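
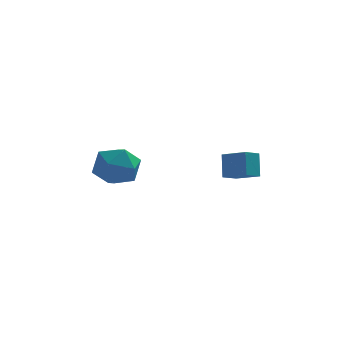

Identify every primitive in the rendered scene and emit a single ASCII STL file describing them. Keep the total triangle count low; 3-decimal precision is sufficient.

solid 
facet normal -0.640 -0.688 0.342
outer loop
vertex 2.542 0.224 0.199
vertex 1.482 0.985 -0.251
vertex 2.59 -0.399 -0.964
endloop
endfacet
facet normal 0.768 -0.551 0.327
outer loop
vertex 3.198 0.255 -1.289
vertex 2.542 0.224 0.199
vertex 2.59 -0.399 -0.964
endloop
endfacet
facet normal -0.640 -0.688 0.342
outer loop
vertex 2.59 -0.399 -0.964
vertex 1.482 0.985 -0.251
vertex 1.53 0.362 -1.414
endloop
endfacet
facet normal 0.036 -0.471 -0.881
outer loop
vertex 1.53 0.362 -1.414
vertex 3.198 0.255 -1.289
vertex 2.59 -0.399 -0.964
endloop
endfacet
facet normal -0.036 0.471 0.881
outer loop
vertex 2.542 0.224 0.199
vertex 2.09 1.639 -0.576
vertex 1.482 0.985 -0.251
endloop
endfacet
facet normal 0.768 -0.551 0.327
outer loop
vertex 3.15 0.878 -0.126
vertex 2.542 0.224 0.199
vertex 3.198 0.255 -1.289
endloop
endfacet
facet normal -0.036 0.471 0.881
outer loop
vertex 3.15 0.878 -0.126
vertex 2.09 1.639 -0.576
vertex 2.542 0.224 0.199
endloop
endfacet
facet normal -0.768 0.551 -0.327
outer loop
vertex 1.482 0.985 -0.251
vertex 2.09 1.639 -0.576
vertex 1.53 0.362 -1.414
endloop
endfacet
facet normal 0.036 -0.471 -0.881
outer loop
vertex 2.138 1.016 -1.739
vertex 3.198 0.255 -1.289
vertex 1.53 0.362 -1.414
endloop
endfacet
facet normal -0.768 0.551 -0.327
outer loop
vertex 1.53 0.362 -1.414
vertex 2.09 1.639 -0.576
vertex 2.138 1.016 -1.739
endloop
endfacet
facet normal 0.640 0.688 -0.342
outer loop
vertex 2.138 1.016 -1.739
vertex 3.15 0.878 -0.126
vertex 3.198 0.255 -1.289
endloop
endfacet
facet normal 0.640 0.688 -0.342
outer loop
vertex 2.09 1.639 -0.576
vertex 3.15 0.878 -0.126
vertex 2.138 1.016 -1.739
endloop
endfacet
facet normal -0.973 0.162 0.165
outer loop
vertex -4.087 1.707 -1.162
vertex -4.305 0.489 -1.254
vertex -4.035 0.989 -0.151
endloop
endfacet
facet normal -0.574 0.653 0.494
outer loop
vertex -4.087 1.707 -1.162
vertex -4.035 0.989 -0.151
vertex -3.183 1.872 -0.329
endloop
endfacet
facet normal -0.179 0.984 -0.001
outer loop
vertex -4.087 1.707 -1.162
vertex -3.183 1.872 -0.329
vertex -2.925 1.918 -1.542
endloop
endfacet
facet normal -0.334 0.696 -0.635
outer loop
vertex -4.087 1.707 -1.162
vertex -2.925 1.918 -1.542
vertex -3.619 1.063 -2.114
endloop
endfacet
facet normal -0.825 0.188 -0.533
outer loop
vertex -4.087 1.707 -1.162
vertex -3.619 1.063 -2.114
vertex -4.305 0.489 -1.254
endloop
endfacet
facet normal -0.131 0.316 0.940
outer loop
vertex -3.183 1.872 -0.329
vertex -4.035 0.989 -0.151
vertex -2.841 0.757 0.094
endloop
endfacet
facet normal -0.777 -0.480 0.408
outer loop
vertex -4.035 0.989 -0.151
vertex -4.305 0.489 -1.254
vertex -3.535 -0.098 -0.478
endloop
endfacet
facet normal -0.537 -0.438 -0.721
outer loop
vertex -4.305 0.489 -1.254
vertex -3.619 1.063 -2.114
vertex -3.277 -0.052 -1.691
endloop
endfacet
facet normal 0.257 0.385 -0.887
outer loop
vertex -3.619 1.063 -2.114
vertex -2.925 1.918 -1.542
vertex -2.425 0.831 -1.869
endloop
endfacet
facet normal 0.507 0.850 0.140
outer loop
vertex -2.925 1.918 -1.542
vertex -3.183 1.872 -0.329
vertex -2.155 1.331 -0.766
endloop
endfacet
facet normal 0.334 -0.696 0.635
outer loop
vertex -2.373 0.113 -0.858
vertex -2.841 0.757 0.094
vertex -3.535 -0.098 -0.478
endloop
endfacet
facet normal 0.179 -0.984 0.001
outer loop
vertex -2.373 0.113 -0.858
vertex -3.535 -0.098 -0.478
vertex -3.277 -0.052 -1.691
endloop
endfacet
facet normal 0.574 -0.653 -0.494
outer loop
vertex -2.373 0.113 -0.858
vertex -3.277 -0.052 -1.691
vertex -2.425 0.831 -1.869
endloop
endfacet
facet normal 0.973 -0.162 -0.165
outer loop
vertex -2.373 0.113 -0.858
vertex -2.425 0.831 -1.869
vertex -2.155 1.331 -0.766
endloop
endfacet
facet normal 0.825 -0.188 0.533
outer loop
vertex -2.373 0.113 -0.858
vertex -2.155 1.331 -0.766
vertex -2.841 0.757 0.094
endloop
endfacet
facet normal -0.257 -0.385 0.887
outer loop
vertex -3.535 -0.098 -0.478
vertex -2.841 0.757 0.094
vertex -4.035 0.989 -0.151
endloop
endfacet
facet normal -0.507 -0.850 -0.140
outer loop
vertex -3.277 -0.052 -1.691
vertex -3.535 -0.098 -0.478
vertex -4.305 0.489 -1.254
endloop
endfacet
facet normal 0.131 -0.316 -0.940
outer loop
vertex -2.425 0.831 -1.869
vertex -3.277 -0.052 -1.691
vertex -3.619 1.063 -2.114
endloop
endfacet
facet normal 0.777 0.480 -0.408
outer loop
vertex -2.155 1.331 -0.766
vertex -2.425 0.831 -1.869
vertex -2.925 1.918 -1.542
endloop
endfacet
facet normal 0.537 0.438 0.721
outer loop
vertex -2.841 0.757 0.094
vertex -2.155 1.331 -0.766
vertex -3.183 1.872 -0.329
endloop
endfacet

endsolid


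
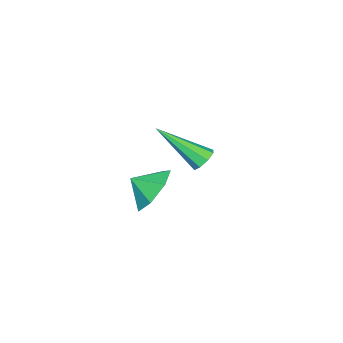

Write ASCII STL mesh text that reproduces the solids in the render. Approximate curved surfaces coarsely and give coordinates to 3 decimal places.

solid 
facet normal -0.219 0.752 -0.622
outer loop
vertex 2.386 1.37 1.226
vertex 1.875 1.231 1.238
vertex 2.182 1.556 1.523
endloop
endfacet
facet normal 0.864 0.294 0.409
outer loop
vertex 2.386 1.37 1.226
vertex 2.182 1.556 1.523
vertex 2.345 -0.371 2.562
endloop
endfacet
facet normal -0.220 0.752 -0.621
outer loop
vertex 2.182 1.556 1.523
vertex 1.875 1.231 1.238
vertex 1.797 1.551 1.653
endloop
endfacet
facet normal 0.276 0.474 0.836
outer loop
vertex 2.182 1.556 1.523
vertex 1.797 1.551 1.653
vertex 2.345 -0.371 2.562
endloop
endfacet
facet normal -0.222 0.752 -0.621
outer loop
vertex 1.797 1.551 1.653
vertex 1.875 1.231 1.238
vertex 1.459 1.358 1.54
endloop
endfacet
facet normal -0.443 0.277 0.853
outer loop
vertex 1.797 1.551 1.653
vertex 1.459 1.358 1.54
vertex 2.345 -0.371 2.562
endloop
endfacet
facet normal -0.221 0.752 -0.621
outer loop
vertex 1.459 1.358 1.54
vertex 1.875 1.231 1.238
vertex 1.364 1.091 1.25
endloop
endfacet
facet normal -0.874 -0.180 0.452
outer loop
vertex 1.459 1.358 1.54
vertex 1.364 1.091 1.25
vertex 2.345 -0.371 2.562
endloop
endfacet
facet normal -0.220 0.751 -0.622
outer loop
vertex 1.364 1.091 1.25
vertex 1.875 1.231 1.238
vertex 1.569 0.905 0.953
endloop
endfacet
facet normal -0.764 -0.631 -0.132
outer loop
vertex 1.364 1.091 1.25
vertex 1.569 0.905 0.953
vertex 2.345 -0.371 2.562
endloop
endfacet
facet normal -0.220 0.751 -0.622
outer loop
vertex 1.569 0.905 0.953
vertex 1.875 1.231 1.238
vertex 1.953 0.91 0.823
endloop
endfacet
facet normal -0.178 -0.811 -0.557
outer loop
vertex 1.569 0.905 0.953
vertex 1.953 0.91 0.823
vertex 2.345 -0.371 2.562
endloop
endfacet
facet normal -0.220 0.751 -0.622
outer loop
vertex 1.953 0.91 0.823
vertex 1.875 1.231 1.238
vertex 2.292 1.103 0.936
endloop
endfacet
facet normal 0.541 -0.614 -0.574
outer loop
vertex 1.953 0.91 0.823
vertex 2.292 1.103 0.936
vertex 2.345 -0.371 2.562
endloop
endfacet
facet normal -0.219 0.752 -0.621
outer loop
vertex 2.292 1.103 0.936
vertex 1.875 1.231 1.238
vertex 2.386 1.37 1.226
endloop
endfacet
facet normal 0.973 -0.155 -0.172
outer loop
vertex 2.292 1.103 0.936
vertex 2.386 1.37 1.226
vertex 2.345 -0.371 2.562
endloop
endfacet
facet normal -0.313 0.774 -0.550
outer loop
vertex 1.152 -1.823 -3.049
vertex 0.274 -1.713 -2.395
vertex 1.264 -1.244 -2.298
endloop
endfacet
facet normal 0.889 -0.416 0.188
outer loop
vertex 1.152 -1.823 -3.049
vertex 1.264 -1.244 -2.298
vertex 0.586 -2.487 -1.845
endloop
endfacet
facet normal -0.313 0.774 -0.551
outer loop
vertex 1.264 -1.244 -2.298
vertex 0.274 -1.713 -2.395
vertex 0.631 -1.018 -1.621
endloop
endfacet
facet normal 0.703 -0.128 0.700
outer loop
vertex 1.264 -1.244 -2.298
vertex 0.631 -1.018 -1.621
vertex 0.586 -2.487 -1.845
endloop
endfacet
facet normal -0.312 0.774 -0.551
outer loop
vertex 0.631 -1.018 -1.621
vertex 0.274 -1.713 -2.395
vertex -0.271 -1.315 -1.527
endloop
endfacet
facet normal 0.152 -0.154 0.976
outer loop
vertex 0.631 -1.018 -1.621
vertex -0.271 -1.315 -1.527
vertex 0.586 -2.487 -1.845
endloop
endfacet
facet normal -0.312 0.774 -0.551
outer loop
vertex -0.271 -1.315 -1.527
vertex 0.274 -1.713 -2.395
vertex -0.763 -1.912 -2.087
endloop
endfacet
facet normal -0.347 -0.473 0.810
outer loop
vertex -0.271 -1.315 -1.527
vertex -0.763 -1.912 -2.087
vertex 0.586 -2.487 -1.845
endloop
endfacet
facet normal -0.312 0.774 -0.551
outer loop
vertex -0.763 -1.912 -2.087
vertex 0.274 -1.713 -2.395
vertex -0.474 -2.359 -2.879
endloop
endfacet
facet normal -0.420 -0.847 0.325
outer loop
vertex -0.763 -1.912 -2.087
vertex -0.474 -2.359 -2.879
vertex 0.586 -2.487 -1.845
endloop
endfacet
facet normal -0.313 0.774 -0.550
outer loop
vertex -0.474 -2.359 -2.879
vertex 0.274 -1.713 -2.395
vertex 0.378 -2.319 -3.307
endloop
endfacet
facet normal -0.010 -0.994 -0.113
outer loop
vertex -0.474 -2.359 -2.879
vertex 0.378 -2.319 -3.307
vertex 0.586 -2.487 -1.845
endloop
endfacet
facet normal -0.313 0.774 -0.550
outer loop
vertex 0.378 -2.319 -3.307
vertex 0.274 -1.713 -2.395
vertex 1.152 -1.823 -3.049
endloop
endfacet
facet normal 0.572 -0.802 -0.173
outer loop
vertex 0.378 -2.319 -3.307
vertex 1.152 -1.823 -3.049
vertex 0.586 -2.487 -1.845
endloop
endfacet

endsolid


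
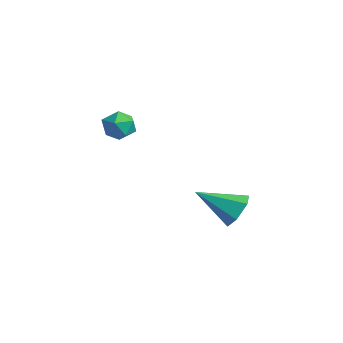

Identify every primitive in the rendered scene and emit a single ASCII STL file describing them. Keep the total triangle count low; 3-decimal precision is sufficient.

solid 
facet normal 0.472 0.724 -0.502
outer loop
vertex 4.247 3.542 -1.411
vertex 3.765 3.496 -1.93
vertex 3.661 3.941 -1.386
endloop
endfacet
facet normal 0.117 0.111 0.987
outer loop
vertex 4.247 3.542 -1.411
vertex 3.661 3.941 -1.386
vertex 3.015 2.344 -1.13
endloop
endfacet
facet normal 0.471 0.725 -0.503
outer loop
vertex 3.661 3.941 -1.386
vertex 3.765 3.496 -1.93
vertex 3.178 3.895 -1.905
endloop
endfacet
facet normal -0.694 0.379 0.612
outer loop
vertex 3.661 3.941 -1.386
vertex 3.178 3.895 -1.905
vertex 3.015 2.344 -1.13
endloop
endfacet
facet normal 0.471 0.724 -0.503
outer loop
vertex 3.178 3.895 -1.905
vertex 3.765 3.496 -1.93
vertex 3.282 3.45 -2.448
endloop
endfacet
facet normal -0.981 0.007 -0.193
outer loop
vertex 3.178 3.895 -1.905
vertex 3.282 3.45 -2.448
vertex 3.015 2.344 -1.13
endloop
endfacet
facet normal 0.471 0.724 -0.503
outer loop
vertex 3.282 3.45 -2.448
vertex 3.765 3.496 -1.93
vertex 3.869 3.051 -2.473
endloop
endfacet
facet normal -0.457 -0.634 -0.624
outer loop
vertex 3.282 3.45 -2.448
vertex 3.869 3.051 -2.473
vertex 3.015 2.344 -1.13
endloop
endfacet
facet normal 0.471 0.724 -0.503
outer loop
vertex 3.869 3.051 -2.473
vertex 3.765 3.496 -1.93
vertex 4.352 3.097 -1.955
endloop
endfacet
facet normal 0.354 -0.901 -0.250
outer loop
vertex 3.869 3.051 -2.473
vertex 4.352 3.097 -1.955
vertex 3.015 2.344 -1.13
endloop
endfacet
facet normal 0.471 0.725 -0.502
outer loop
vertex 4.352 3.097 -1.955
vertex 3.765 3.496 -1.93
vertex 4.247 3.542 -1.411
endloop
endfacet
facet normal 0.641 -0.529 0.556
outer loop
vertex 4.352 3.097 -1.955
vertex 4.247 3.542 -1.411
vertex 3.015 2.344 -1.13
endloop
endfacet
facet normal -0.770 0.630 0.103
outer loop
vertex -0.888 1.74 0.371
vertex -1.065 1.432 0.93
vertex -0.644 1.943 0.953
endloop
endfacet
facet normal -0.226 0.945 -0.235
outer loop
vertex -0.888 1.74 0.371
vertex -0.644 1.943 0.953
vertex -0.248 1.906 0.423
endloop
endfacet
facet normal -0.080 0.565 -0.821
outer loop
vertex -0.888 1.74 0.371
vertex -0.248 1.906 0.423
vertex -0.425 1.372 0.073
endloop
endfacet
facet normal -0.533 0.014 -0.846
outer loop
vertex -0.888 1.74 0.371
vertex -0.425 1.372 0.073
vertex -0.929 1.079 0.386
endloop
endfacet
facet normal -0.960 0.053 -0.275
outer loop
vertex -0.888 1.74 0.371
vertex -0.929 1.079 0.386
vertex -1.065 1.432 0.93
endloop
endfacet
facet normal 0.344 0.919 0.193
outer loop
vertex -0.248 1.906 0.423
vertex -0.644 1.943 0.953
vertex -0.031 1.701 1.014
endloop
endfacet
facet normal -0.535 0.408 0.740
outer loop
vertex -0.644 1.943 0.953
vertex -1.065 1.432 0.93
vertex -0.535 1.408 1.327
endloop
endfacet
facet normal -0.843 -0.522 0.128
outer loop
vertex -1.065 1.432 0.93
vertex -0.929 1.079 0.386
vertex -0.712 0.874 0.977
endloop
endfacet
facet normal -0.153 -0.587 -0.795
outer loop
vertex -0.929 1.079 0.386
vertex -0.425 1.372 0.073
vertex -0.316 0.837 0.447
endloop
endfacet
facet normal 0.580 0.303 -0.756
outer loop
vertex -0.425 1.372 0.073
vertex -0.248 1.906 0.423
vertex 0.105 1.348 0.47
endloop
endfacet
facet normal 0.533 -0.014 0.846
outer loop
vertex -0.072 1.04 1.029
vertex -0.031 1.701 1.014
vertex -0.535 1.408 1.327
endloop
endfacet
facet normal 0.080 -0.565 0.821
outer loop
vertex -0.072 1.04 1.029
vertex -0.535 1.408 1.327
vertex -0.712 0.874 0.977
endloop
endfacet
facet normal 0.226 -0.945 0.235
outer loop
vertex -0.072 1.04 1.029
vertex -0.712 0.874 0.977
vertex -0.316 0.837 0.447
endloop
endfacet
facet normal 0.770 -0.630 -0.103
outer loop
vertex -0.072 1.04 1.029
vertex -0.316 0.837 0.447
vertex 0.105 1.348 0.47
endloop
endfacet
facet normal 0.960 -0.053 0.275
outer loop
vertex -0.072 1.04 1.029
vertex 0.105 1.348 0.47
vertex -0.031 1.701 1.014
endloop
endfacet
facet normal 0.153 0.587 0.795
outer loop
vertex -0.535 1.408 1.327
vertex -0.031 1.701 1.014
vertex -0.644 1.943 0.953
endloop
endfacet
facet normal -0.580 -0.303 0.756
outer loop
vertex -0.712 0.874 0.977
vertex -0.535 1.408 1.327
vertex -1.065 1.432 0.93
endloop
endfacet
facet normal -0.344 -0.919 -0.193
outer loop
vertex -0.316 0.837 0.447
vertex -0.712 0.874 0.977
vertex -0.929 1.079 0.386
endloop
endfacet
facet normal 0.535 -0.408 -0.740
outer loop
vertex 0.105 1.348 0.47
vertex -0.316 0.837 0.447
vertex -0.425 1.372 0.073
endloop
endfacet
facet normal 0.843 0.522 -0.128
outer loop
vertex -0.031 1.701 1.014
vertex 0.105 1.348 0.47
vertex -0.248 1.906 0.423
endloop
endfacet

endsolid


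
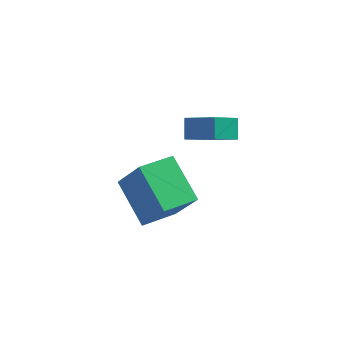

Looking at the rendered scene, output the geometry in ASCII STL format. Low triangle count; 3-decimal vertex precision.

solid 
facet normal -0.778 0.379 -0.501
outer loop
vertex -2.577 -2.782 2.557
vertex -2.63 -2.147 3.12
vertex -1.82 -2.12 1.883
endloop
endfacet
facet normal 0.063 -0.746 -0.663
outer loop
vertex -0.77 -2.633 2.56
vertex -2.577 -2.782 2.557
vertex -1.82 -2.12 1.883
endloop
endfacet
facet normal -0.778 0.380 -0.501
outer loop
vertex -1.82 -2.12 1.883
vertex -2.63 -2.147 3.12
vertex -1.873 -1.486 2.446
endloop
endfacet
facet normal 0.626 0.546 -0.557
outer loop
vertex -1.873 -1.486 2.446
vertex -0.77 -2.633 2.56
vertex -1.82 -2.12 1.883
endloop
endfacet
facet normal -0.626 -0.546 0.557
outer loop
vertex -2.577 -2.782 2.557
vertex -1.58 -2.66 3.797
vertex -2.63 -2.147 3.12
endloop
endfacet
facet normal 0.063 -0.747 -0.662
outer loop
vertex -1.527 -3.294 3.234
vertex -2.577 -2.782 2.557
vertex -0.77 -2.633 2.56
endloop
endfacet
facet normal -0.626 -0.547 0.557
outer loop
vertex -1.527 -3.294 3.234
vertex -1.58 -2.66 3.797
vertex -2.577 -2.782 2.557
endloop
endfacet
facet normal -0.062 0.747 0.662
outer loop
vertex -2.63 -2.147 3.12
vertex -1.58 -2.66 3.797
vertex -1.873 -1.486 2.446
endloop
endfacet
facet normal 0.626 0.546 -0.557
outer loop
vertex -0.823 -1.998 3.123
vertex -0.77 -2.633 2.56
vertex -1.873 -1.486 2.446
endloop
endfacet
facet normal -0.063 0.747 0.662
outer loop
vertex -1.873 -1.486 2.446
vertex -1.58 -2.66 3.797
vertex -0.823 -1.998 3.123
endloop
endfacet
facet normal 0.778 -0.379 0.501
outer loop
vertex -0.823 -1.998 3.123
vertex -1.527 -3.294 3.234
vertex -0.77 -2.633 2.56
endloop
endfacet
facet normal 0.778 -0.380 0.501
outer loop
vertex -1.58 -2.66 3.797
vertex -1.527 -3.294 3.234
vertex -0.823 -1.998 3.123
endloop
endfacet
facet normal -0.502 0.712 0.490
outer loop
vertex -4.137 -2.803 0.795
vertex -3.054 -1.838 0.503
vertex -4.956 -2.34 -0.716
endloop
endfacet
facet normal -0.732 -0.652 0.197
outer loop
vertex -3.966 -3.742 -1.683
vertex -4.137 -2.803 0.795
vertex -4.956 -2.34 -0.716
endloop
endfacet
facet normal -0.502 0.712 0.490
outer loop
vertex -4.956 -2.34 -0.716
vertex -3.054 -1.838 0.503
vertex -3.873 -1.375 -1.008
endloop
endfacet
facet normal -0.461 0.260 -0.849
outer loop
vertex -3.873 -1.375 -1.008
vertex -3.966 -3.742 -1.683
vertex -4.956 -2.34 -0.716
endloop
endfacet
facet normal 0.461 -0.260 0.849
outer loop
vertex -4.137 -2.803 0.795
vertex -2.064 -3.24 -0.464
vertex -3.054 -1.838 0.503
endloop
endfacet
facet normal -0.732 -0.652 0.197
outer loop
vertex -3.147 -4.205 -0.172
vertex -4.137 -2.803 0.795
vertex -3.966 -3.742 -1.683
endloop
endfacet
facet normal 0.461 -0.260 0.849
outer loop
vertex -3.147 -4.205 -0.172
vertex -2.064 -3.24 -0.464
vertex -4.137 -2.803 0.795
endloop
endfacet
facet normal 0.732 0.652 -0.197
outer loop
vertex -3.054 -1.838 0.503
vertex -2.064 -3.24 -0.464
vertex -3.873 -1.375 -1.008
endloop
endfacet
facet normal -0.461 0.260 -0.849
outer loop
vertex -2.883 -2.777 -1.975
vertex -3.966 -3.742 -1.683
vertex -3.873 -1.375 -1.008
endloop
endfacet
facet normal 0.732 0.652 -0.197
outer loop
vertex -3.873 -1.375 -1.008
vertex -2.064 -3.24 -0.464
vertex -2.883 -2.777 -1.975
endloop
endfacet
facet normal 0.502 -0.712 -0.490
outer loop
vertex -2.883 -2.777 -1.975
vertex -3.147 -4.205 -0.172
vertex -3.966 -3.742 -1.683
endloop
endfacet
facet normal 0.502 -0.712 -0.490
outer loop
vertex -2.064 -3.24 -0.464
vertex -3.147 -4.205 -0.172
vertex -2.883 -2.777 -1.975
endloop
endfacet

endsolid


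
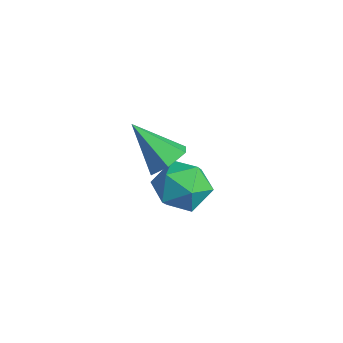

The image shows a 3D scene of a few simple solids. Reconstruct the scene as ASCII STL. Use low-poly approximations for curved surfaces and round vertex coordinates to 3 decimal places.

solid 
facet normal 0.631 0.357 -0.689
outer loop
vertex 4.593 1.182 0.651
vertex 4.152 0.786 0.042
vertex 3.948 1.58 0.267
endloop
endfacet
facet normal -0.073 0.629 0.774
outer loop
vertex 4.593 1.182 0.651
vertex 3.948 1.58 0.267
vertex 2.928 0.094 1.378
endloop
endfacet
facet normal 0.630 0.357 -0.689
outer loop
vertex 3.948 1.58 0.267
vertex 4.152 0.786 0.042
vertex 3.506 1.185 -0.342
endloop
endfacet
facet normal -0.762 0.631 0.144
outer loop
vertex 3.948 1.58 0.267
vertex 3.506 1.185 -0.342
vertex 2.928 0.094 1.378
endloop
endfacet
facet normal 0.631 0.358 -0.689
outer loop
vertex 3.506 1.185 -0.342
vertex 4.152 0.786 0.042
vertex 3.71 0.391 -0.568
endloop
endfacet
facet normal -0.914 -0.125 -0.386
outer loop
vertex 3.506 1.185 -0.342
vertex 3.71 0.391 -0.568
vertex 2.928 0.094 1.378
endloop
endfacet
facet normal 0.631 0.357 -0.689
outer loop
vertex 3.71 0.391 -0.568
vertex 4.152 0.786 0.042
vertex 4.355 -0.008 -0.184
endloop
endfacet
facet normal -0.376 -0.882 -0.285
outer loop
vertex 3.71 0.391 -0.568
vertex 4.355 -0.008 -0.184
vertex 2.928 0.094 1.378
endloop
endfacet
facet normal 0.630 0.357 -0.690
outer loop
vertex 4.355 -0.008 -0.184
vertex 4.152 0.786 0.042
vertex 4.797 0.388 0.425
endloop
endfacet
facet normal 0.315 -0.884 0.346
outer loop
vertex 4.355 -0.008 -0.184
vertex 4.797 0.388 0.425
vertex 2.928 0.094 1.378
endloop
endfacet
facet normal 0.630 0.358 -0.689
outer loop
vertex 4.797 0.388 0.425
vertex 4.152 0.786 0.042
vertex 4.593 1.182 0.651
endloop
endfacet
facet normal 0.467 -0.129 0.875
outer loop
vertex 4.797 0.388 0.425
vertex 4.593 1.182 0.651
vertex 2.928 0.094 1.378
endloop
endfacet
facet normal -0.980 -0.184 0.072
outer loop
vertex 1.567 2.485 -3.856
vertex 1.799 1.449 -3.347
vertex 1.666 2.414 -2.685
endloop
endfacet
facet normal -0.850 0.517 0.103
outer loop
vertex 1.567 2.485 -3.856
vertex 1.666 2.414 -2.685
vertex 2.147 3.321 -3.263
endloop
endfacet
facet normal -0.509 0.704 -0.495
outer loop
vertex 1.567 2.485 -3.856
vertex 2.147 3.321 -3.263
vertex 2.577 2.916 -4.282
endloop
endfacet
facet normal -0.429 0.119 -0.896
outer loop
vertex 1.567 2.485 -3.856
vertex 2.577 2.916 -4.282
vertex 2.362 1.759 -4.333
endloop
endfacet
facet normal -0.720 -0.429 -0.546
outer loop
vertex 1.567 2.485 -3.856
vertex 2.362 1.759 -4.333
vertex 1.799 1.449 -3.347
endloop
endfacet
facet normal -0.411 0.635 0.654
outer loop
vertex 2.147 3.321 -3.263
vertex 1.666 2.414 -2.685
vertex 2.738 2.801 -2.387
endloop
endfacet
facet normal -0.622 -0.499 0.603
outer loop
vertex 1.666 2.414 -2.685
vertex 1.799 1.449 -3.347
vertex 2.523 1.644 -2.438
endloop
endfacet
facet normal -0.201 -0.896 -0.396
outer loop
vertex 1.799 1.449 -3.347
vertex 2.362 1.759 -4.333
vertex 2.953 1.239 -3.457
endloop
endfacet
facet normal 0.270 -0.008 -0.963
outer loop
vertex 2.362 1.759 -4.333
vertex 2.577 2.916 -4.282
vertex 3.434 2.146 -4.035
endloop
endfacet
facet normal 0.141 0.939 -0.314
outer loop
vertex 2.577 2.916 -4.282
vertex 2.147 3.321 -3.263
vertex 3.301 3.111 -3.373
endloop
endfacet
facet normal 0.429 -0.119 0.896
outer loop
vertex 3.533 2.075 -2.864
vertex 2.738 2.801 -2.387
vertex 2.523 1.644 -2.438
endloop
endfacet
facet normal 0.509 -0.704 0.495
outer loop
vertex 3.533 2.075 -2.864
vertex 2.523 1.644 -2.438
vertex 2.953 1.239 -3.457
endloop
endfacet
facet normal 0.850 -0.517 -0.103
outer loop
vertex 3.533 2.075 -2.864
vertex 2.953 1.239 -3.457
vertex 3.434 2.146 -4.035
endloop
endfacet
facet normal 0.980 0.184 -0.072
outer loop
vertex 3.533 2.075 -2.864
vertex 3.434 2.146 -4.035
vertex 3.301 3.111 -3.373
endloop
endfacet
facet normal 0.720 0.429 0.546
outer loop
vertex 3.533 2.075 -2.864
vertex 3.301 3.111 -3.373
vertex 2.738 2.801 -2.387
endloop
endfacet
facet normal -0.270 0.008 0.963
outer loop
vertex 2.523 1.644 -2.438
vertex 2.738 2.801 -2.387
vertex 1.666 2.414 -2.685
endloop
endfacet
facet normal -0.141 -0.939 0.314
outer loop
vertex 2.953 1.239 -3.457
vertex 2.523 1.644 -2.438
vertex 1.799 1.449 -3.347
endloop
endfacet
facet normal 0.411 -0.635 -0.654
outer loop
vertex 3.434 2.146 -4.035
vertex 2.953 1.239 -3.457
vertex 2.362 1.759 -4.333
endloop
endfacet
facet normal 0.622 0.499 -0.603
outer loop
vertex 3.301 3.111 -3.373
vertex 3.434 2.146 -4.035
vertex 2.577 2.916 -4.282
endloop
endfacet
facet normal 0.201 0.896 0.396
outer loop
vertex 2.738 2.801 -2.387
vertex 3.301 3.111 -3.373
vertex 2.147 3.321 -3.263
endloop
endfacet

endsolid


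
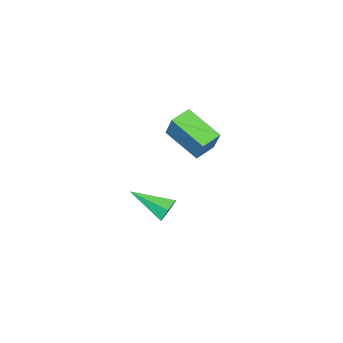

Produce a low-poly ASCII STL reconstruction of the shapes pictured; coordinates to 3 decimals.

solid 
facet normal -0.260 -0.427 -0.866
outer loop
vertex -0.575 1.361 1.985
vertex -1.598 1.515 2.216
vertex -0.509 3.128 1.094
endloop
endfacet
facet normal 0.965 -0.146 -0.218
outer loop
vertex -0.122 3.765 2.384
vertex -0.575 1.361 1.985
vertex -0.509 3.128 1.094
endloop
endfacet
facet normal -0.259 -0.428 -0.866
outer loop
vertex -0.509 3.128 1.094
vertex -1.598 1.515 2.216
vertex -1.532 3.282 1.324
endloop
endfacet
facet normal 0.033 0.892 -0.450
outer loop
vertex -1.532 3.282 1.324
vertex -0.122 3.765 2.384
vertex -0.509 3.128 1.094
endloop
endfacet
facet normal -0.033 -0.892 0.450
outer loop
vertex -0.575 1.361 1.985
vertex -1.211 2.152 3.506
vertex -1.598 1.515 2.216
endloop
endfacet
facet normal 0.965 -0.146 -0.217
outer loop
vertex -0.188 1.998 3.276
vertex -0.575 1.361 1.985
vertex -0.122 3.765 2.384
endloop
endfacet
facet normal -0.033 -0.892 0.450
outer loop
vertex -0.188 1.998 3.276
vertex -1.211 2.152 3.506
vertex -0.575 1.361 1.985
endloop
endfacet
facet normal -0.965 0.146 0.218
outer loop
vertex -1.598 1.515 2.216
vertex -1.211 2.152 3.506
vertex -1.532 3.282 1.324
endloop
endfacet
facet normal 0.033 0.892 -0.450
outer loop
vertex -1.145 3.919 2.615
vertex -0.122 3.765 2.384
vertex -1.532 3.282 1.324
endloop
endfacet
facet normal -0.965 0.146 0.217
outer loop
vertex -1.532 3.282 1.324
vertex -1.211 2.152 3.506
vertex -1.145 3.919 2.615
endloop
endfacet
facet normal 0.260 0.427 0.866
outer loop
vertex -1.145 3.919 2.615
vertex -0.188 1.998 3.276
vertex -0.122 3.765 2.384
endloop
endfacet
facet normal 0.259 0.427 0.866
outer loop
vertex -1.211 2.152 3.506
vertex -0.188 1.998 3.276
vertex -1.145 3.919 2.615
endloop
endfacet
facet normal -0.256 0.885 -0.389
outer loop
vertex -0.13 1.834 -2.782
vertex -0.589 1.494 -3.253
vertex -0.835 1.714 -2.591
endloop
endfacet
facet normal 0.235 0.149 0.961
outer loop
vertex -0.13 1.834 -2.782
vertex -0.835 1.714 -2.591
vertex -0.071 -0.294 -2.467
endloop
endfacet
facet normal -0.256 0.885 -0.389
outer loop
vertex -0.835 1.714 -2.591
vertex -0.589 1.494 -3.253
vertex -1.294 1.374 -3.062
endloop
endfacet
facet normal -0.629 -0.193 0.753
outer loop
vertex -0.835 1.714 -2.591
vertex -1.294 1.374 -3.062
vertex -0.071 -0.294 -2.467
endloop
endfacet
facet normal -0.256 0.885 -0.390
outer loop
vertex -1.294 1.374 -3.062
vertex -0.589 1.494 -3.253
vertex -1.047 1.154 -3.724
endloop
endfacet
facet normal -0.787 -0.610 -0.091
outer loop
vertex -1.294 1.374 -3.062
vertex -1.047 1.154 -3.724
vertex -0.071 -0.294 -2.467
endloop
endfacet
facet normal -0.256 0.885 -0.389
outer loop
vertex -1.047 1.154 -3.724
vertex -0.589 1.494 -3.253
vertex -0.343 1.274 -3.915
endloop
endfacet
facet normal -0.080 -0.684 -0.725
outer loop
vertex -1.047 1.154 -3.724
vertex -0.343 1.274 -3.915
vertex -0.071 -0.294 -2.467
endloop
endfacet
facet normal -0.256 0.885 -0.389
outer loop
vertex -0.343 1.274 -3.915
vertex -0.589 1.494 -3.253
vertex 0.116 1.614 -3.444
endloop
endfacet
facet normal 0.784 -0.342 -0.518
outer loop
vertex -0.343 1.274 -3.915
vertex 0.116 1.614 -3.444
vertex -0.071 -0.294 -2.467
endloop
endfacet
facet normal -0.256 0.885 -0.389
outer loop
vertex 0.116 1.614 -3.444
vertex -0.589 1.494 -3.253
vertex -0.13 1.834 -2.782
endloop
endfacet
facet normal 0.943 0.074 0.326
outer loop
vertex 0.116 1.614 -3.444
vertex -0.13 1.834 -2.782
vertex -0.071 -0.294 -2.467
endloop
endfacet

endsolid


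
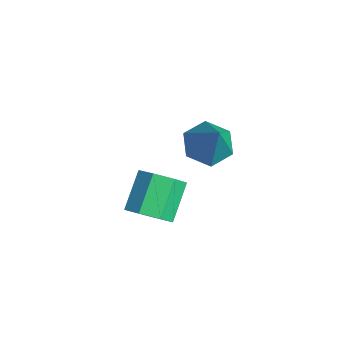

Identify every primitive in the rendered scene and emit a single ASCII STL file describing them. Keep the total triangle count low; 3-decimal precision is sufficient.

solid 
facet normal 0.525 -0.552 -0.648
outer loop
vertex 3.34 -4.255 -2.279
vertex 3.077 -3.874 -2.817
vertex 3.666 -3.758 -2.438
endloop
endfacet
facet normal 0.666 -0.207 0.717
outer loop
vertex 3.34 -4.255 -2.279
vertex 3.666 -3.758 -2.438
vertex 2.646 -3.528 -1.424
endloop
endfacet
facet normal 0.666 -0.207 0.717
outer loop
vertex 2.646 -3.528 -1.424
vertex 3.666 -3.758 -2.438
vertex 2.972 -3.03 -1.583
endloop
endfacet
facet normal -0.526 0.551 0.647
outer loop
vertex 2.646 -3.528 -1.424
vertex 2.972 -3.03 -1.583
vertex 2.383 -3.146 -1.963
endloop
endfacet
facet normal 0.525 -0.552 -0.648
outer loop
vertex 3.666 -3.758 -2.438
vertex 3.077 -3.874 -2.817
vertex 3.549 -3.347 -2.883
endloop
endfacet
facet normal 0.829 0.502 0.246
outer loop
vertex 3.666 -3.758 -2.438
vertex 3.549 -3.347 -2.883
vertex 2.972 -3.03 -1.583
endloop
endfacet
facet normal 0.829 0.503 0.245
outer loop
vertex 2.972 -3.03 -1.583
vertex 3.549 -3.347 -2.883
vertex 2.855 -2.62 -2.028
endloop
endfacet
facet normal -0.526 0.552 0.647
outer loop
vertex 2.972 -3.03 -1.583
vertex 2.855 -2.62 -2.028
vertex 2.383 -3.146 -1.963
endloop
endfacet
facet normal 0.525 -0.551 -0.648
outer loop
vertex 3.549 -3.347 -2.883
vertex 3.077 -3.874 -2.817
vertex 3.076 -3.333 -3.278
endloop
endfacet
facet normal 0.368 0.834 -0.411
outer loop
vertex 3.549 -3.347 -2.883
vertex 3.076 -3.333 -3.278
vertex 2.855 -2.62 -2.028
endloop
endfacet
facet normal 0.368 0.834 -0.411
outer loop
vertex 2.855 -2.62 -2.028
vertex 3.076 -3.333 -3.278
vertex 2.382 -2.606 -2.423
endloop
endfacet
facet normal -0.525 0.551 0.648
outer loop
vertex 2.855 -2.62 -2.028
vertex 2.382 -2.606 -2.423
vertex 2.383 -3.146 -1.963
endloop
endfacet
facet normal 0.528 -0.550 -0.647
outer loop
vertex 3.076 -3.333 -3.278
vertex 3.077 -3.874 -2.817
vertex 2.605 -3.727 -3.327
endloop
endfacet
facet normal -0.371 0.537 -0.758
outer loop
vertex 3.076 -3.333 -3.278
vertex 2.605 -3.727 -3.327
vertex 2.382 -2.606 -2.423
endloop
endfacet
facet normal -0.369 0.538 -0.758
outer loop
vertex 2.382 -2.606 -2.423
vertex 2.605 -3.727 -3.327
vertex 1.91 -2.999 -2.472
endloop
endfacet
facet normal -0.526 0.551 0.648
outer loop
vertex 2.382 -2.606 -2.423
vertex 1.91 -2.999 -2.472
vertex 2.383 -3.146 -1.963
endloop
endfacet
facet normal 0.527 -0.551 -0.647
outer loop
vertex 2.605 -3.727 -3.327
vertex 3.077 -3.874 -2.817
vertex 2.489 -4.231 -2.992
endloop
endfacet
facet normal -0.829 -0.164 -0.534
outer loop
vertex 2.605 -3.727 -3.327
vertex 2.489 -4.231 -2.992
vertex 1.91 -2.999 -2.472
endloop
endfacet
facet normal -0.829 -0.164 -0.534
outer loop
vertex 1.91 -2.999 -2.472
vertex 2.489 -4.231 -2.992
vertex 1.794 -3.503 -2.137
endloop
endfacet
facet normal -0.526 0.552 0.648
outer loop
vertex 1.91 -2.999 -2.472
vertex 1.794 -3.503 -2.137
vertex 2.383 -3.146 -1.963
endloop
endfacet
facet normal 0.527 -0.551 -0.647
outer loop
vertex 2.489 -4.231 -2.992
vertex 3.077 -3.874 -2.817
vertex 2.816 -4.466 -2.526
endloop
endfacet
facet normal -0.664 -0.742 0.092
outer loop
vertex 2.489 -4.231 -2.992
vertex 2.816 -4.466 -2.526
vertex 1.794 -3.503 -2.137
endloop
endfacet
facet normal -0.664 -0.742 0.092
outer loop
vertex 1.794 -3.503 -2.137
vertex 2.816 -4.466 -2.526
vertex 2.121 -3.738 -1.671
endloop
endfacet
facet normal -0.526 0.552 0.647
outer loop
vertex 1.794 -3.503 -2.137
vertex 2.121 -3.738 -1.671
vertex 2.383 -3.146 -1.963
endloop
endfacet
facet normal 0.527 -0.551 -0.647
outer loop
vertex 2.816 -4.466 -2.526
vertex 3.077 -3.874 -2.817
vertex 3.34 -4.255 -2.279
endloop
endfacet
facet normal 0.001 -0.761 0.649
outer loop
vertex 2.816 -4.466 -2.526
vertex 3.34 -4.255 -2.279
vertex 2.121 -3.738 -1.671
endloop
endfacet
facet normal -0.000 -0.762 0.648
outer loop
vertex 2.121 -3.738 -1.671
vertex 3.34 -4.255 -2.279
vertex 2.646 -3.528 -1.424
endloop
endfacet
facet normal -0.525 0.552 0.648
outer loop
vertex 2.121 -3.738 -1.671
vertex 2.646 -3.528 -1.424
vertex 2.383 -3.146 -1.963
endloop
endfacet
facet normal -0.546 0.035 -0.837
outer loop
vertex 3.8 -1.7 -0.239
vertex 3.354 -2.226 0.03
vertex 3.204 -1.513 0.158
endloop
endfacet
facet normal 0.435 0.866 0.245
outer loop
vertex 3.8 -1.7 -0.239
vertex 3.204 -1.513 0.158
vertex 4.126 -2.274 1.21
endloop
endfacet
facet normal -0.547 0.035 -0.836
outer loop
vertex 3.204 -1.513 0.158
vertex 3.354 -2.226 0.03
vertex 2.759 -2.038 0.427
endloop
endfacet
facet normal -0.304 0.626 0.719
outer loop
vertex 3.204 -1.513 0.158
vertex 2.759 -2.038 0.427
vertex 4.126 -2.274 1.21
endloop
endfacet
facet normal -0.547 0.034 -0.836
outer loop
vertex 2.759 -2.038 0.427
vertex 3.354 -2.226 0.03
vertex 2.909 -2.752 0.3
endloop
endfacet
facet normal -0.513 -0.254 0.820
outer loop
vertex 2.759 -2.038 0.427
vertex 2.909 -2.752 0.3
vertex 4.126 -2.274 1.21
endloop
endfacet
facet normal -0.547 0.033 -0.837
outer loop
vertex 2.909 -2.752 0.3
vertex 3.354 -2.226 0.03
vertex 3.505 -2.939 -0.097
endloop
endfacet
facet normal 0.017 -0.894 0.447
outer loop
vertex 2.909 -2.752 0.3
vertex 3.505 -2.939 -0.097
vertex 4.126 -2.274 1.21
endloop
endfacet
facet normal -0.547 0.033 -0.837
outer loop
vertex 3.505 -2.939 -0.097
vertex 3.354 -2.226 0.03
vertex 3.95 -2.413 -0.367
endloop
endfacet
facet normal 0.756 -0.654 -0.027
outer loop
vertex 3.505 -2.939 -0.097
vertex 3.95 -2.413 -0.367
vertex 4.126 -2.274 1.21
endloop
endfacet
facet normal -0.546 0.035 -0.837
outer loop
vertex 3.95 -2.413 -0.367
vertex 3.354 -2.226 0.03
vertex 3.8 -1.7 -0.239
endloop
endfacet
facet normal 0.966 0.226 -0.128
outer loop
vertex 3.95 -2.413 -0.367
vertex 3.8 -1.7 -0.239
vertex 4.126 -2.274 1.21
endloop
endfacet

endsolid


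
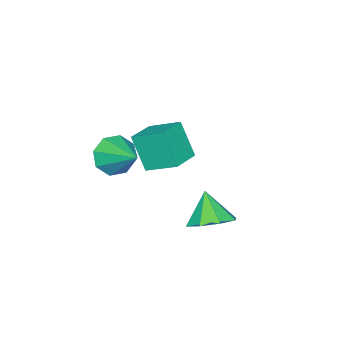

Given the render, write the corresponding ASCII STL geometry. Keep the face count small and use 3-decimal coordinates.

solid 
facet normal -0.311 -0.826 -0.470
outer loop
vertex 3.607 -0.721 3.762
vertex 2.907 -0.202 3.313
vertex 3.836 -0.435 3.107
endloop
endfacet
facet normal 0.944 -0.003 0.329
outer loop
vertex 3.607 -0.721 3.762
vertex 3.836 -0.435 3.107
vertex 3.473 1.302 4.167
endloop
endfacet
facet normal -0.311 -0.826 -0.470
outer loop
vertex 3.836 -0.435 3.107
vertex 2.907 -0.202 3.313
vertex 3.522 -0.013 2.573
endloop
endfacet
facet normal 0.902 0.346 -0.257
outer loop
vertex 3.836 -0.435 3.107
vertex 3.522 -0.013 2.573
vertex 3.473 1.302 4.167
endloop
endfacet
facet normal -0.311 -0.826 -0.470
outer loop
vertex 3.522 -0.013 2.573
vertex 2.907 -0.202 3.313
vertex 2.847 0.299 2.472
endloop
endfacet
facet normal 0.413 0.709 -0.572
outer loop
vertex 3.522 -0.013 2.573
vertex 2.847 0.299 2.472
vertex 3.473 1.302 4.167
endloop
endfacet
facet normal -0.310 -0.826 -0.470
outer loop
vertex 2.847 0.299 2.472
vertex 2.907 -0.202 3.313
vertex 2.207 0.317 2.863
endloop
endfacet
facet normal -0.237 0.872 -0.428
outer loop
vertex 2.847 0.299 2.472
vertex 2.207 0.317 2.863
vertex 3.473 1.302 4.167
endloop
endfacet
facet normal -0.311 -0.826 -0.470
outer loop
vertex 2.207 0.317 2.863
vertex 2.907 -0.202 3.313
vertex 1.977 0.031 3.518
endloop
endfacet
facet normal -0.667 0.740 0.089
outer loop
vertex 2.207 0.317 2.863
vertex 1.977 0.031 3.518
vertex 3.473 1.302 4.167
endloop
endfacet
facet normal -0.311 -0.826 -0.470
outer loop
vertex 1.977 0.031 3.518
vertex 2.907 -0.202 3.313
vertex 2.292 -0.391 4.052
endloop
endfacet
facet normal -0.625 0.390 0.677
outer loop
vertex 1.977 0.031 3.518
vertex 2.292 -0.391 4.052
vertex 3.473 1.302 4.167
endloop
endfacet
facet normal -0.310 -0.826 -0.470
outer loop
vertex 2.292 -0.391 4.052
vertex 2.907 -0.202 3.313
vertex 2.967 -0.702 4.153
endloop
endfacet
facet normal -0.136 0.027 0.990
outer loop
vertex 2.292 -0.391 4.052
vertex 2.967 -0.702 4.153
vertex 3.473 1.302 4.167
endloop
endfacet
facet normal -0.311 -0.826 -0.470
outer loop
vertex 2.967 -0.702 4.153
vertex 2.907 -0.202 3.313
vertex 3.607 -0.721 3.762
endloop
endfacet
facet normal 0.514 -0.136 0.847
outer loop
vertex 2.967 -0.702 4.153
vertex 3.607 -0.721 3.762
vertex 3.473 1.302 4.167
endloop
endfacet
facet normal -0.984 -0.077 -0.159
outer loop
vertex -1.99 -2.096 1.318
vertex -2.222 -0.66 2.054
vertex -1.795 -1.232 -0.306
endloop
endfacet
facet normal 0.142 -0.881 -0.452
outer loop
vertex -0.358 -1.12 -0.074
vertex -1.99 -2.096 1.318
vertex -1.795 -1.232 -0.306
endloop
endfacet
facet normal -0.984 -0.077 -0.160
outer loop
vertex -1.795 -1.232 -0.306
vertex -2.222 -0.66 2.054
vertex -2.026 0.204 0.43
endloop
endfacet
facet normal 0.105 0.467 -0.878
outer loop
vertex -2.026 0.204 0.43
vertex -0.358 -1.12 -0.074
vertex -1.795 -1.232 -0.306
endloop
endfacet
facet normal -0.105 -0.467 0.878
outer loop
vertex -1.99 -2.096 1.318
vertex -0.785 -0.548 2.286
vertex -2.222 -0.66 2.054
endloop
endfacet
facet normal 0.142 -0.881 -0.452
outer loop
vertex -0.554 -1.984 1.55
vertex -1.99 -2.096 1.318
vertex -0.358 -1.12 -0.074
endloop
endfacet
facet normal -0.105 -0.467 0.878
outer loop
vertex -0.554 -1.984 1.55
vertex -0.785 -0.548 2.286
vertex -1.99 -2.096 1.318
endloop
endfacet
facet normal -0.142 0.881 0.452
outer loop
vertex -2.222 -0.66 2.054
vertex -0.785 -0.548 2.286
vertex -2.026 0.204 0.43
endloop
endfacet
facet normal 0.105 0.467 -0.878
outer loop
vertex -0.59 0.316 0.662
vertex -0.358 -1.12 -0.074
vertex -2.026 0.204 0.43
endloop
endfacet
facet normal -0.142 0.881 0.452
outer loop
vertex -2.026 0.204 0.43
vertex -0.785 -0.548 2.286
vertex -0.59 0.316 0.662
endloop
endfacet
facet normal 0.984 0.077 0.160
outer loop
vertex -0.59 0.316 0.662
vertex -0.554 -1.984 1.55
vertex -0.358 -1.12 -0.074
endloop
endfacet
facet normal 0.984 0.077 0.159
outer loop
vertex -0.785 -0.548 2.286
vertex -0.554 -1.984 1.55
vertex -0.59 0.316 0.662
endloop
endfacet
facet normal 0.349 0.441 -0.827
outer loop
vertex 2.695 3.025 0.36
vertex 1.833 3.623 0.315
vertex 2.778 3.716 0.763
endloop
endfacet
facet normal 0.596 -0.457 0.661
outer loop
vertex 2.695 3.025 0.36
vertex 2.778 3.716 0.763
vertex 1.307 2.957 1.565
endloop
endfacet
facet normal 0.349 0.440 -0.827
outer loop
vertex 2.778 3.716 0.763
vertex 1.833 3.623 0.315
vertex 2.308 4.352 0.903
endloop
endfacet
facet normal 0.427 0.119 0.896
outer loop
vertex 2.778 3.716 0.763
vertex 2.308 4.352 0.903
vertex 1.307 2.957 1.565
endloop
endfacet
facet normal 0.348 0.440 -0.827
outer loop
vertex 2.308 4.352 0.903
vertex 1.833 3.623 0.315
vertex 1.559 4.561 0.699
endloop
endfacet
facet normal -0.101 0.485 0.869
outer loop
vertex 2.308 4.352 0.903
vertex 1.559 4.561 0.699
vertex 1.307 2.957 1.565
endloop
endfacet
facet normal 0.348 0.440 -0.827
outer loop
vertex 1.559 4.561 0.699
vertex 1.833 3.623 0.315
vertex 0.971 4.22 0.27
endloop
endfacet
facet normal -0.681 0.428 0.594
outer loop
vertex 1.559 4.561 0.699
vertex 0.971 4.22 0.27
vertex 1.307 2.957 1.565
endloop
endfacet
facet normal 0.348 0.440 -0.828
outer loop
vertex 0.971 4.22 0.27
vertex 1.833 3.623 0.315
vertex 0.888 3.529 -0.132
endloop
endfacet
facet normal -0.972 -0.019 0.234
outer loop
vertex 0.971 4.22 0.27
vertex 0.888 3.529 -0.132
vertex 1.307 2.957 1.565
endloop
endfacet
facet normal 0.348 0.441 -0.828
outer loop
vertex 0.888 3.529 -0.132
vertex 1.833 3.623 0.315
vertex 1.359 2.893 -0.273
endloop
endfacet
facet normal -0.804 -0.595 -0.002
outer loop
vertex 0.888 3.529 -0.132
vertex 1.359 2.893 -0.273
vertex 1.307 2.957 1.565
endloop
endfacet
facet normal 0.349 0.440 -0.827
outer loop
vertex 1.359 2.893 -0.273
vertex 1.833 3.623 0.315
vertex 2.107 2.684 -0.069
endloop
endfacet
facet normal -0.276 -0.961 0.026
outer loop
vertex 1.359 2.893 -0.273
vertex 2.107 2.684 -0.069
vertex 1.307 2.957 1.565
endloop
endfacet
facet normal 0.349 0.440 -0.828
outer loop
vertex 2.107 2.684 -0.069
vertex 1.833 3.623 0.315
vertex 2.695 3.025 0.36
endloop
endfacet
facet normal 0.305 -0.904 0.300
outer loop
vertex 2.107 2.684 -0.069
vertex 2.695 3.025 0.36
vertex 1.307 2.957 1.565
endloop
endfacet

endsolid


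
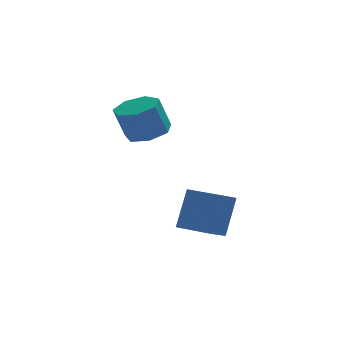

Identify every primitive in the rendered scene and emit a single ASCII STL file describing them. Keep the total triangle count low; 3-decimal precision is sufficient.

solid 
facet normal 0.332 0.047 -0.942
outer loop
vertex -0.137 1.388 0.59
vertex -0.657 2.082 0.441
vertex 0.173 2.071 0.733
endloop
endfacet
facet normal 0.851 -0.445 0.279
outer loop
vertex -0.137 1.388 0.59
vertex 0.173 2.071 0.733
vertex -0.603 1.324 1.909
endloop
endfacet
facet normal 0.851 -0.445 0.279
outer loop
vertex -0.603 1.324 1.909
vertex 0.173 2.071 0.733
vertex -0.293 2.007 2.052
endloop
endfacet
facet normal -0.333 -0.046 0.942
outer loop
vertex -0.603 1.324 1.909
vertex -0.293 2.007 2.052
vertex -1.123 2.018 1.759
endloop
endfacet
facet normal 0.332 0.046 -0.942
outer loop
vertex 0.173 2.071 0.733
vertex -0.657 2.082 0.441
vertex -0.142 2.762 0.656
endloop
endfacet
facet normal 0.848 0.422 0.320
outer loop
vertex 0.173 2.071 0.733
vertex -0.142 2.762 0.656
vertex -0.293 2.007 2.052
endloop
endfacet
facet normal 0.848 0.423 0.320
outer loop
vertex -0.293 2.007 2.052
vertex -0.142 2.762 0.656
vertex -0.608 2.698 1.974
endloop
endfacet
facet normal -0.333 -0.046 0.942
outer loop
vertex -0.293 2.007 2.052
vertex -0.608 2.698 1.974
vertex -1.123 2.018 1.759
endloop
endfacet
facet normal 0.333 0.045 -0.942
outer loop
vertex -0.142 2.762 0.656
vertex -0.657 2.082 0.441
vertex -0.845 2.941 0.416
endloop
endfacet
facet normal 0.206 0.971 0.120
outer loop
vertex -0.142 2.762 0.656
vertex -0.845 2.941 0.416
vertex -0.608 2.698 1.974
endloop
endfacet
facet normal 0.207 0.971 0.120
outer loop
vertex -0.608 2.698 1.974
vertex -0.845 2.941 0.416
vertex -1.31 2.877 1.735
endloop
endfacet
facet normal -0.332 -0.046 0.942
outer loop
vertex -0.608 2.698 1.974
vertex -1.31 2.877 1.735
vertex -1.123 2.018 1.759
endloop
endfacet
facet normal 0.333 0.045 -0.942
outer loop
vertex -0.845 2.941 0.416
vertex -0.657 2.082 0.441
vertex -1.406 2.473 0.195
endloop
endfacet
facet normal -0.591 0.789 -0.170
outer loop
vertex -0.845 2.941 0.416
vertex -1.406 2.473 0.195
vertex -1.31 2.877 1.735
endloop
endfacet
facet normal -0.590 0.789 -0.170
outer loop
vertex -1.31 2.877 1.735
vertex -1.406 2.473 0.195
vertex -1.872 2.409 1.514
endloop
endfacet
facet normal -0.332 -0.046 0.942
outer loop
vertex -1.31 2.877 1.735
vertex -1.872 2.409 1.514
vertex -1.123 2.018 1.759
endloop
endfacet
facet normal 0.333 0.045 -0.942
outer loop
vertex -1.406 2.473 0.195
vertex -0.657 2.082 0.441
vertex -1.404 1.711 0.159
endloop
endfacet
facet normal -0.943 0.013 -0.333
outer loop
vertex -1.406 2.473 0.195
vertex -1.404 1.711 0.159
vertex -1.872 2.409 1.514
endloop
endfacet
facet normal -0.943 0.012 -0.332
outer loop
vertex -1.872 2.409 1.514
vertex -1.404 1.711 0.159
vertex -1.869 1.646 1.478
endloop
endfacet
facet normal -0.332 -0.046 0.942
outer loop
vertex -1.872 2.409 1.514
vertex -1.869 1.646 1.478
vertex -1.123 2.018 1.759
endloop
endfacet
facet normal 0.333 0.046 -0.942
outer loop
vertex -1.404 1.711 0.159
vertex -0.657 2.082 0.441
vertex -0.839 1.228 0.335
endloop
endfacet
facet normal -0.585 -0.773 -0.244
outer loop
vertex -1.404 1.711 0.159
vertex -0.839 1.228 0.335
vertex -1.869 1.646 1.478
endloop
endfacet
facet normal -0.585 -0.773 -0.244
outer loop
vertex -1.869 1.646 1.478
vertex -0.839 1.228 0.335
vertex -1.304 1.163 1.654
endloop
endfacet
facet normal -0.332 -0.045 0.942
outer loop
vertex -1.869 1.646 1.478
vertex -1.304 1.163 1.654
vertex -1.123 2.018 1.759
endloop
endfacet
facet normal 0.332 0.046 -0.942
outer loop
vertex -0.839 1.228 0.335
vertex -0.657 2.082 0.441
vertex -0.137 1.388 0.59
endloop
endfacet
facet normal 0.213 -0.977 0.027
outer loop
vertex -0.839 1.228 0.335
vertex -0.137 1.388 0.59
vertex -1.304 1.163 1.654
endloop
endfacet
facet normal 0.214 -0.976 0.028
outer loop
vertex -1.304 1.163 1.654
vertex -0.137 1.388 0.59
vertex -0.603 1.324 1.909
endloop
endfacet
facet normal -0.332 -0.045 0.942
outer loop
vertex -1.304 1.163 1.654
vertex -0.603 1.324 1.909
vertex -1.123 2.018 1.759
endloop
endfacet
facet normal -0.735 -0.529 0.423
outer loop
vertex 1.154 -0.796 -1.772
vertex 0.271 0.377 -1.839
vertex 0.608 -1.296 -3.347
endloop
endfacet
facet normal 0.601 -0.798 0.045
outer loop
vertex 1.329 -0.777 -3.761
vertex 1.154 -0.796 -1.772
vertex 0.608 -1.296 -3.347
endloop
endfacet
facet normal -0.735 -0.530 0.423
outer loop
vertex 0.608 -1.296 -3.347
vertex 0.271 0.377 -1.839
vertex -0.275 -0.123 -3.413
endloop
endfacet
facet normal -0.313 -0.287 -0.905
outer loop
vertex -0.275 -0.123 -3.413
vertex 1.329 -0.777 -3.761
vertex 0.608 -1.296 -3.347
endloop
endfacet
facet normal 0.313 0.287 0.905
outer loop
vertex 1.154 -0.796 -1.772
vertex 0.992 0.896 -2.253
vertex 0.271 0.377 -1.839
endloop
endfacet
facet normal 0.601 -0.798 0.045
outer loop
vertex 1.875 -0.277 -2.187
vertex 1.154 -0.796 -1.772
vertex 1.329 -0.777 -3.761
endloop
endfacet
facet normal 0.314 0.287 0.905
outer loop
vertex 1.875 -0.277 -2.187
vertex 0.992 0.896 -2.253
vertex 1.154 -0.796 -1.772
endloop
endfacet
facet normal -0.601 0.798 -0.045
outer loop
vertex 0.271 0.377 -1.839
vertex 0.992 0.896 -2.253
vertex -0.275 -0.123 -3.413
endloop
endfacet
facet normal -0.314 -0.288 -0.905
outer loop
vertex 0.446 0.396 -3.828
vertex 1.329 -0.777 -3.761
vertex -0.275 -0.123 -3.413
endloop
endfacet
facet normal -0.601 0.798 -0.045
outer loop
vertex -0.275 -0.123 -3.413
vertex 0.992 0.896 -2.253
vertex 0.446 0.396 -3.828
endloop
endfacet
facet normal 0.735 0.529 -0.423
outer loop
vertex 0.446 0.396 -3.828
vertex 1.875 -0.277 -2.187
vertex 1.329 -0.777 -3.761
endloop
endfacet
facet normal 0.735 0.530 -0.423
outer loop
vertex 0.992 0.896 -2.253
vertex 1.875 -0.277 -2.187
vertex 0.446 0.396 -3.828
endloop
endfacet

endsolid


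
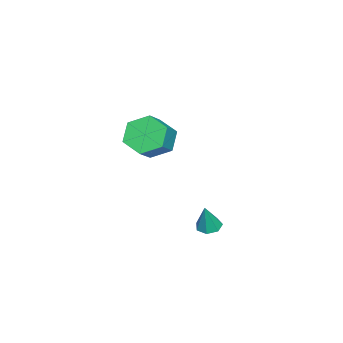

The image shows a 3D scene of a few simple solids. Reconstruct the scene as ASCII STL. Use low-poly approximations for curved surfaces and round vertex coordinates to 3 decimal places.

solid 
facet normal -0.317 0.028 -0.948
outer loop
vertex 4.001 1.017 -1.409
vertex 3.513 0.938 -1.248
vertex 3.762 1.389 -1.318
endloop
endfacet
facet normal 0.848 0.519 0.104
outer loop
vertex 4.001 1.017 -1.409
vertex 3.762 1.389 -1.318
vertex 3.907 0.902 -0.072
endloop
endfacet
facet normal -0.318 0.029 -0.948
outer loop
vertex 3.762 1.389 -1.318
vertex 3.513 0.938 -1.248
vertex 3.336 1.421 -1.174
endloop
endfacet
facet normal 0.184 0.923 0.339
outer loop
vertex 3.762 1.389 -1.318
vertex 3.336 1.421 -1.174
vertex 3.907 0.902 -0.072
endloop
endfacet
facet normal -0.317 0.029 -0.948
outer loop
vertex 3.336 1.421 -1.174
vertex 3.513 0.938 -1.248
vertex 3.043 1.089 -1.086
endloop
endfacet
facet normal -0.535 0.623 0.571
outer loop
vertex 3.336 1.421 -1.174
vertex 3.043 1.089 -1.086
vertex 3.907 0.902 -0.072
endloop
endfacet
facet normal -0.318 0.027 -0.948
outer loop
vertex 3.043 1.089 -1.086
vertex 3.513 0.938 -1.248
vertex 3.104 0.643 -1.119
endloop
endfacet
facet normal -0.766 -0.151 0.625
outer loop
vertex 3.043 1.089 -1.086
vertex 3.104 0.643 -1.119
vertex 3.907 0.902 -0.072
endloop
endfacet
facet normal -0.319 0.028 -0.947
outer loop
vertex 3.104 0.643 -1.119
vertex 3.513 0.938 -1.248
vertex 3.473 0.419 -1.25
endloop
endfacet
facet normal -0.335 -0.822 0.461
outer loop
vertex 3.104 0.643 -1.119
vertex 3.473 0.419 -1.25
vertex 3.907 0.902 -0.072
endloop
endfacet
facet normal -0.317 0.028 -0.948
outer loop
vertex 3.473 0.419 -1.25
vertex 3.513 0.938 -1.248
vertex 3.873 0.585 -1.379
endloop
endfacet
facet normal 0.430 -0.880 0.202
outer loop
vertex 3.473 0.419 -1.25
vertex 3.873 0.585 -1.379
vertex 3.907 0.902 -0.072
endloop
endfacet
facet normal -0.317 0.028 -0.948
outer loop
vertex 3.873 0.585 -1.379
vertex 3.513 0.938 -1.248
vertex 4.001 1.017 -1.409
endloop
endfacet
facet normal 0.959 -0.281 0.043
outer loop
vertex 3.873 0.585 -1.379
vertex 4.001 1.017 -1.409
vertex 3.907 0.902 -0.072
endloop
endfacet
facet normal -0.806 0.041 -0.590
outer loop
vertex -1.356 -3.375 -0.983
vertex -1.947 -3.395 -0.177
vertex -1.633 -2.52 -0.545
endloop
endfacet
facet normal 0.523 0.517 -0.678
outer loop
vertex -1.356 -3.375 -0.983
vertex -1.633 -2.52 -0.545
vertex -0.381 -3.425 -0.268
endloop
endfacet
facet normal 0.523 0.517 -0.678
outer loop
vertex -0.381 -3.425 -0.268
vertex -1.633 -2.52 -0.545
vertex -0.658 -2.57 0.17
endloop
endfacet
facet normal 0.805 -0.042 0.591
outer loop
vertex -0.381 -3.425 -0.268
vertex -0.658 -2.57 0.17
vertex -0.973 -3.445 0.537
endloop
endfacet
facet normal -0.806 0.041 -0.591
outer loop
vertex -1.633 -2.52 -0.545
vertex -1.947 -3.395 -0.177
vertex -2.225 -2.54 0.261
endloop
endfacet
facet normal 0.021 0.999 0.041
outer loop
vertex -1.633 -2.52 -0.545
vertex -2.225 -2.54 0.261
vertex -0.658 -2.57 0.17
endloop
endfacet
facet normal 0.021 0.999 0.041
outer loop
vertex -0.658 -2.57 0.17
vertex -2.225 -2.54 0.261
vertex -1.25 -2.59 0.976
endloop
endfacet
facet normal 0.806 -0.042 0.591
outer loop
vertex -0.658 -2.57 0.17
vertex -1.25 -2.59 0.976
vertex -0.973 -3.445 0.537
endloop
endfacet
facet normal -0.805 0.041 -0.591
outer loop
vertex -2.225 -2.54 0.261
vertex -1.947 -3.395 -0.177
vertex -2.539 -3.415 0.628
endloop
endfacet
facet normal -0.502 0.481 0.718
outer loop
vertex -2.225 -2.54 0.261
vertex -2.539 -3.415 0.628
vertex -1.25 -2.59 0.976
endloop
endfacet
facet normal -0.502 0.481 0.718
outer loop
vertex -1.25 -2.59 0.976
vertex -2.539 -3.415 0.628
vertex -1.564 -3.465 1.343
endloop
endfacet
facet normal 0.806 -0.042 0.590
outer loop
vertex -1.25 -2.59 0.976
vertex -1.564 -3.465 1.343
vertex -0.973 -3.445 0.537
endloop
endfacet
facet normal -0.805 0.042 -0.591
outer loop
vertex -2.539 -3.415 0.628
vertex -1.947 -3.395 -0.177
vertex -2.262 -4.27 0.19
endloop
endfacet
facet normal -0.523 -0.517 0.678
outer loop
vertex -2.539 -3.415 0.628
vertex -2.262 -4.27 0.19
vertex -1.564 -3.465 1.343
endloop
endfacet
facet normal -0.523 -0.517 0.678
outer loop
vertex -1.564 -3.465 1.343
vertex -2.262 -4.27 0.19
vertex -1.287 -4.32 0.905
endloop
endfacet
facet normal 0.806 -0.041 0.590
outer loop
vertex -1.564 -3.465 1.343
vertex -1.287 -4.32 0.905
vertex -0.973 -3.445 0.537
endloop
endfacet
facet normal -0.806 0.042 -0.591
outer loop
vertex -2.262 -4.27 0.19
vertex -1.947 -3.395 -0.177
vertex -1.67 -4.25 -0.616
endloop
endfacet
facet normal -0.021 -0.999 -0.041
outer loop
vertex -2.262 -4.27 0.19
vertex -1.67 -4.25 -0.616
vertex -1.287 -4.32 0.905
endloop
endfacet
facet normal -0.021 -0.999 -0.041
outer loop
vertex -1.287 -4.32 0.905
vertex -1.67 -4.25 -0.616
vertex -0.695 -4.3 0.099
endloop
endfacet
facet normal 0.806 -0.041 0.591
outer loop
vertex -1.287 -4.32 0.905
vertex -0.695 -4.3 0.099
vertex -0.973 -3.445 0.537
endloop
endfacet
facet normal -0.806 0.042 -0.590
outer loop
vertex -1.67 -4.25 -0.616
vertex -1.947 -3.395 -0.177
vertex -1.356 -3.375 -0.983
endloop
endfacet
facet normal 0.502 -0.481 -0.718
outer loop
vertex -1.67 -4.25 -0.616
vertex -1.356 -3.375 -0.983
vertex -0.695 -4.3 0.099
endloop
endfacet
facet normal 0.502 -0.481 -0.718
outer loop
vertex -0.695 -4.3 0.099
vertex -1.356 -3.375 -0.983
vertex -0.381 -3.425 -0.268
endloop
endfacet
facet normal 0.805 -0.041 0.591
outer loop
vertex -0.695 -4.3 0.099
vertex -0.381 -3.425 -0.268
vertex -0.973 -3.445 0.537
endloop
endfacet

endsolid


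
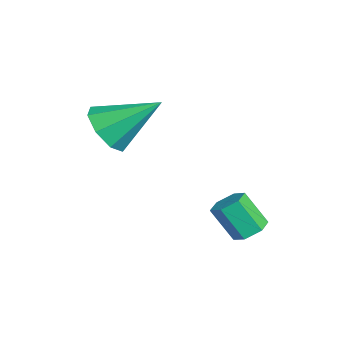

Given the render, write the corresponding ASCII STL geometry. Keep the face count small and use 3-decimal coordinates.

solid 
facet normal 0.318 0.476 -0.820
outer loop
vertex 3.304 3.158 -3.637
vertex 2.858 2.955 -3.928
vertex 2.816 3.453 -3.655
endloop
endfacet
facet normal 0.409 0.711 0.572
outer loop
vertex 3.304 3.158 -3.637
vertex 2.816 3.453 -3.655
vertex 2.908 2.568 -2.62
endloop
endfacet
facet normal 0.409 0.711 0.572
outer loop
vertex 2.908 2.568 -2.62
vertex 2.816 3.453 -3.655
vertex 2.42 2.864 -2.639
endloop
endfacet
facet normal -0.320 -0.475 0.819
outer loop
vertex 2.908 2.568 -2.62
vertex 2.42 2.864 -2.639
vertex 2.462 2.365 -2.912
endloop
endfacet
facet normal 0.320 0.476 -0.819
outer loop
vertex 2.816 3.453 -3.655
vertex 2.858 2.955 -3.928
vertex 2.371 3.25 -3.947
endloop
endfacet
facet normal -0.536 0.804 0.257
outer loop
vertex 2.816 3.453 -3.655
vertex 2.371 3.25 -3.947
vertex 2.42 2.864 -2.639
endloop
endfacet
facet normal -0.537 0.804 0.257
outer loop
vertex 2.42 2.864 -2.639
vertex 2.371 3.25 -3.947
vertex 1.975 2.66 -2.93
endloop
endfacet
facet normal -0.318 -0.475 0.820
outer loop
vertex 2.42 2.864 -2.639
vertex 1.975 2.66 -2.93
vertex 2.462 2.365 -2.912
endloop
endfacet
facet normal 0.320 0.476 -0.819
outer loop
vertex 2.371 3.25 -3.947
vertex 2.858 2.955 -3.928
vertex 2.412 2.752 -4.22
endloop
endfacet
facet normal -0.945 0.094 -0.313
outer loop
vertex 2.371 3.25 -3.947
vertex 2.412 2.752 -4.22
vertex 1.975 2.66 -2.93
endloop
endfacet
facet normal -0.945 0.094 -0.313
outer loop
vertex 1.975 2.66 -2.93
vertex 2.412 2.752 -4.22
vertex 2.016 2.162 -3.203
endloop
endfacet
facet normal -0.318 -0.476 0.820
outer loop
vertex 1.975 2.66 -2.93
vertex 2.016 2.162 -3.203
vertex 2.462 2.365 -2.912
endloop
endfacet
facet normal 0.320 0.475 -0.819
outer loop
vertex 2.412 2.752 -4.22
vertex 2.858 2.955 -3.928
vertex 2.9 2.456 -4.201
endloop
endfacet
facet normal -0.409 -0.711 -0.572
outer loop
vertex 2.412 2.752 -4.22
vertex 2.9 2.456 -4.201
vertex 2.016 2.162 -3.203
endloop
endfacet
facet normal -0.409 -0.711 -0.572
outer loop
vertex 2.016 2.162 -3.203
vertex 2.9 2.456 -4.201
vertex 2.504 1.867 -3.185
endloop
endfacet
facet normal -0.318 -0.476 0.820
outer loop
vertex 2.016 2.162 -3.203
vertex 2.504 1.867 -3.185
vertex 2.462 2.365 -2.912
endloop
endfacet
facet normal 0.318 0.475 -0.820
outer loop
vertex 2.9 2.456 -4.201
vertex 2.858 2.955 -3.928
vertex 3.345 2.66 -3.91
endloop
endfacet
facet normal 0.537 -0.804 -0.257
outer loop
vertex 2.9 2.456 -4.201
vertex 3.345 2.66 -3.91
vertex 2.504 1.867 -3.185
endloop
endfacet
facet normal 0.536 -0.804 -0.258
outer loop
vertex 2.504 1.867 -3.185
vertex 3.345 2.66 -3.91
vertex 2.949 2.07 -2.893
endloop
endfacet
facet normal -0.320 -0.476 0.819
outer loop
vertex 2.504 1.867 -3.185
vertex 2.949 2.07 -2.893
vertex 2.462 2.365 -2.912
endloop
endfacet
facet normal 0.318 0.476 -0.820
outer loop
vertex 3.345 2.66 -3.91
vertex 2.858 2.955 -3.928
vertex 3.304 3.158 -3.637
endloop
endfacet
facet normal 0.945 -0.094 0.313
outer loop
vertex 3.345 2.66 -3.91
vertex 3.304 3.158 -3.637
vertex 2.949 2.07 -2.893
endloop
endfacet
facet normal 0.945 -0.094 0.313
outer loop
vertex 2.949 2.07 -2.893
vertex 3.304 3.158 -3.637
vertex 2.908 2.568 -2.62
endloop
endfacet
facet normal -0.320 -0.476 0.819
outer loop
vertex 2.949 2.07 -2.893
vertex 2.908 2.568 -2.62
vertex 2.462 2.365 -2.912
endloop
endfacet
facet normal -0.171 -0.795 -0.582
outer loop
vertex 1.342 -0.701 -1.024
vertex 0.457 -0.666 -0.812
vertex 0.978 -0.301 -1.464
endloop
endfacet
facet normal 0.833 0.501 -0.234
outer loop
vertex 1.342 -0.701 -1.024
vertex 0.978 -0.301 -1.464
vertex 0.783 0.846 0.292
endloop
endfacet
facet normal -0.171 -0.795 -0.582
outer loop
vertex 0.978 -0.301 -1.464
vertex 0.457 -0.666 -0.812
vertex 0.309 -0.115 -1.522
endloop
endfacet
facet normal 0.272 0.819 -0.505
outer loop
vertex 0.978 -0.301 -1.464
vertex 0.309 -0.115 -1.522
vertex 0.783 0.846 0.292
endloop
endfacet
facet normal -0.172 -0.795 -0.581
outer loop
vertex 0.309 -0.115 -1.522
vertex 0.457 -0.666 -0.812
vertex -0.272 -0.251 -1.164
endloop
endfacet
facet normal -0.409 0.846 -0.342
outer loop
vertex 0.309 -0.115 -1.522
vertex -0.272 -0.251 -1.164
vertex 0.783 0.846 0.292
endloop
endfacet
facet normal -0.172 -0.795 -0.582
outer loop
vertex -0.272 -0.251 -1.164
vertex 0.457 -0.666 -0.812
vertex -0.427 -0.63 -0.6
endloop
endfacet
facet normal -0.808 0.567 0.159
outer loop
vertex -0.272 -0.251 -1.164
vertex -0.427 -0.63 -0.6
vertex 0.783 0.846 0.292
endloop
endfacet
facet normal -0.172 -0.795 -0.582
outer loop
vertex -0.427 -0.63 -0.6
vertex 0.457 -0.666 -0.812
vertex -0.063 -1.03 -0.161
endloop
endfacet
facet normal -0.694 0.143 0.706
outer loop
vertex -0.427 -0.63 -0.6
vertex -0.063 -1.03 -0.161
vertex 0.783 0.846 0.292
endloop
endfacet
facet normal -0.171 -0.795 -0.581
outer loop
vertex -0.063 -1.03 -0.161
vertex 0.457 -0.666 -0.812
vertex 0.605 -1.216 -0.103
endloop
endfacet
facet normal -0.134 -0.175 0.975
outer loop
vertex -0.063 -1.03 -0.161
vertex 0.605 -1.216 -0.103
vertex 0.783 0.846 0.292
endloop
endfacet
facet normal -0.172 -0.795 -0.581
outer loop
vertex 0.605 -1.216 -0.103
vertex 0.457 -0.666 -0.812
vertex 1.187 -1.08 -0.461
endloop
endfacet
facet normal 0.547 -0.203 0.812
outer loop
vertex 0.605 -1.216 -0.103
vertex 1.187 -1.08 -0.461
vertex 0.783 0.846 0.292
endloop
endfacet
facet normal -0.171 -0.795 -0.582
outer loop
vertex 1.187 -1.08 -0.461
vertex 0.457 -0.666 -0.812
vertex 1.342 -0.701 -1.024
endloop
endfacet
facet normal 0.947 0.077 0.312
outer loop
vertex 1.187 -1.08 -0.461
vertex 1.342 -0.701 -1.024
vertex 0.783 0.846 0.292
endloop
endfacet

endsolid


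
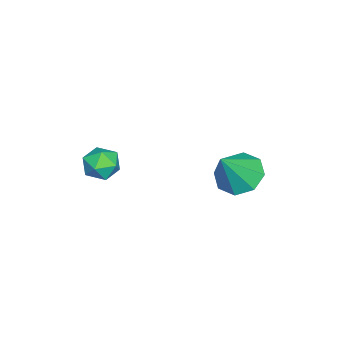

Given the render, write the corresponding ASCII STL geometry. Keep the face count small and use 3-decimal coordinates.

solid 
facet normal -0.544 0.246 -0.802
outer loop
vertex -0.228 3.801 -1.321
vertex -0.995 3.75 -0.816
vertex -0.394 4.416 -1.02
endloop
endfacet
facet normal 0.963 0.268 -0.016
outer loop
vertex -0.228 3.801 -1.321
vertex -0.394 4.416 -1.02
vertex -0.065 3.33 0.556
endloop
endfacet
facet normal -0.544 0.245 -0.803
outer loop
vertex -0.394 4.416 -1.02
vertex -0.995 3.75 -0.816
vertex -0.913 4.64 -0.6
endloop
endfacet
facet normal 0.602 0.711 0.364
outer loop
vertex -0.394 4.416 -1.02
vertex -0.913 4.64 -0.6
vertex -0.065 3.33 0.556
endloop
endfacet
facet normal -0.544 0.245 -0.802
outer loop
vertex -0.913 4.64 -0.6
vertex -0.995 3.75 -0.816
vertex -1.48 4.343 -0.306
endloop
endfacet
facet normal 0.031 0.673 0.739
outer loop
vertex -0.913 4.64 -0.6
vertex -1.48 4.343 -0.306
vertex -0.065 3.33 0.556
endloop
endfacet
facet normal -0.544 0.245 -0.802
outer loop
vertex -1.48 4.343 -0.306
vertex -0.995 3.75 -0.816
vertex -1.763 3.698 -0.311
endloop
endfacet
facet normal -0.417 0.176 0.892
outer loop
vertex -1.48 4.343 -0.306
vertex -1.763 3.698 -0.311
vertex -0.065 3.33 0.556
endloop
endfacet
facet normal -0.544 0.245 -0.802
outer loop
vertex -1.763 3.698 -0.311
vertex -0.995 3.75 -0.816
vertex -1.596 3.084 -0.612
endloop
endfacet
facet normal -0.478 -0.488 0.730
outer loop
vertex -1.763 3.698 -0.311
vertex -1.596 3.084 -0.612
vertex -0.065 3.33 0.556
endloop
endfacet
facet normal -0.544 0.245 -0.802
outer loop
vertex -1.596 3.084 -0.612
vertex -0.995 3.75 -0.816
vertex -1.078 2.859 -1.032
endloop
endfacet
facet normal -0.119 -0.929 0.351
outer loop
vertex -1.596 3.084 -0.612
vertex -1.078 2.859 -1.032
vertex -0.065 3.33 0.556
endloop
endfacet
facet normal -0.544 0.245 -0.802
outer loop
vertex -1.078 2.859 -1.032
vertex -0.995 3.75 -0.816
vertex -0.511 3.156 -1.326
endloop
endfacet
facet normal 0.454 -0.891 -0.025
outer loop
vertex -1.078 2.859 -1.032
vertex -0.511 3.156 -1.326
vertex -0.065 3.33 0.556
endloop
endfacet
facet normal -0.544 0.245 -0.802
outer loop
vertex -0.511 3.156 -1.326
vertex -0.995 3.75 -0.816
vertex -0.228 3.801 -1.321
endloop
endfacet
facet normal 0.902 -0.394 -0.177
outer loop
vertex -0.511 3.156 -1.326
vertex -0.228 3.801 -1.321
vertex -0.065 3.33 0.556
endloop
endfacet
facet normal -0.041 0.657 0.753
outer loop
vertex 1.627 0.311 0.856
vertex 0.945 0.131 0.976
vertex 1.471 -0.219 1.31
endloop
endfacet
facet normal 0.619 0.398 0.677
outer loop
vertex 1.627 0.311 0.856
vertex 1.471 -0.219 1.31
vertex 2.016 -0.288 0.852
endloop
endfacet
facet normal 0.839 0.545 0.014
outer loop
vertex 1.627 0.311 0.856
vertex 2.016 -0.288 0.852
vertex 1.827 0.019 0.235
endloop
endfacet
facet normal 0.314 0.894 -0.319
outer loop
vertex 1.627 0.311 0.856
vertex 1.827 0.019 0.235
vertex 1.165 0.279 0.311
endloop
endfacet
facet normal -0.230 0.963 0.138
outer loop
vertex 1.627 0.311 0.856
vertex 1.165 0.279 0.311
vertex 0.945 0.131 0.976
endloop
endfacet
facet normal 0.588 -0.312 0.746
outer loop
vertex 2.016 -0.288 0.852
vertex 1.471 -0.219 1.31
vertex 1.575 -0.839 0.969
endloop
endfacet
facet normal -0.482 0.106 0.870
outer loop
vertex 1.471 -0.219 1.31
vertex 0.945 0.131 0.976
vertex 0.913 -0.579 1.045
endloop
endfacet
facet normal -0.787 0.603 -0.126
outer loop
vertex 0.945 0.131 0.976
vertex 1.165 0.279 0.311
vertex 0.724 -0.272 0.428
endloop
endfacet
facet normal 0.094 0.492 -0.866
outer loop
vertex 1.165 0.279 0.311
vertex 1.827 0.019 0.235
vertex 1.269 -0.341 -0.03
endloop
endfacet
facet normal 0.943 -0.074 -0.326
outer loop
vertex 1.827 0.019 0.235
vertex 2.016 -0.288 0.852
vertex 1.795 -0.691 0.304
endloop
endfacet
facet normal -0.314 -0.894 0.319
outer loop
vertex 1.113 -0.871 0.424
vertex 1.575 -0.839 0.969
vertex 0.913 -0.579 1.045
endloop
endfacet
facet normal -0.839 -0.545 -0.014
outer loop
vertex 1.113 -0.871 0.424
vertex 0.913 -0.579 1.045
vertex 0.724 -0.272 0.428
endloop
endfacet
facet normal -0.619 -0.398 -0.677
outer loop
vertex 1.113 -0.871 0.424
vertex 0.724 -0.272 0.428
vertex 1.269 -0.341 -0.03
endloop
endfacet
facet normal 0.041 -0.657 -0.753
outer loop
vertex 1.113 -0.871 0.424
vertex 1.269 -0.341 -0.03
vertex 1.795 -0.691 0.304
endloop
endfacet
facet normal 0.230 -0.963 -0.138
outer loop
vertex 1.113 -0.871 0.424
vertex 1.795 -0.691 0.304
vertex 1.575 -0.839 0.969
endloop
endfacet
facet normal -0.094 -0.492 0.866
outer loop
vertex 0.913 -0.579 1.045
vertex 1.575 -0.839 0.969
vertex 1.471 -0.219 1.31
endloop
endfacet
facet normal -0.943 0.074 0.326
outer loop
vertex 0.724 -0.272 0.428
vertex 0.913 -0.579 1.045
vertex 0.945 0.131 0.976
endloop
endfacet
facet normal -0.588 0.312 -0.746
outer loop
vertex 1.269 -0.341 -0.03
vertex 0.724 -0.272 0.428
vertex 1.165 0.279 0.311
endloop
endfacet
facet normal 0.482 -0.106 -0.870
outer loop
vertex 1.795 -0.691 0.304
vertex 1.269 -0.341 -0.03
vertex 1.827 0.019 0.235
endloop
endfacet
facet normal 0.787 -0.603 0.126
outer loop
vertex 1.575 -0.839 0.969
vertex 1.795 -0.691 0.304
vertex 2.016 -0.288 0.852
endloop
endfacet

endsolid


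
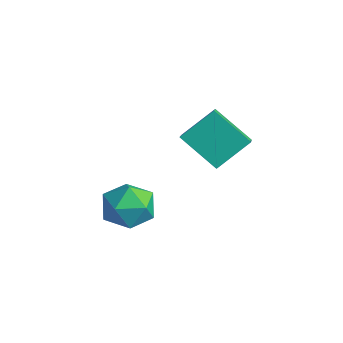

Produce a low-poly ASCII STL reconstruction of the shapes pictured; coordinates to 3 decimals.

solid 
facet normal -0.695 0.509 -0.508
outer loop
vertex -4.852 1.918 -0.631
vertex -3.355 2.696 -1.899
vertex -5.074 0.455 -1.791
endloop
endfacet
facet normal -0.709 -0.369 0.601
outer loop
vertex -4.185 -0.196 -1.141
vertex -4.852 1.918 -0.631
vertex -5.074 0.455 -1.791
endloop
endfacet
facet normal -0.695 0.509 -0.508
outer loop
vertex -5.074 0.455 -1.791
vertex -3.355 2.696 -1.899
vertex -3.578 1.233 -3.059
endloop
endfacet
facet normal -0.118 -0.778 -0.617
outer loop
vertex -3.578 1.233 -3.059
vertex -4.185 -0.196 -1.141
vertex -5.074 0.455 -1.791
endloop
endfacet
facet normal 0.118 0.778 0.617
outer loop
vertex -4.852 1.918 -0.631
vertex -2.466 2.045 -1.249
vertex -3.355 2.696 -1.899
endloop
endfacet
facet normal -0.709 -0.369 0.601
outer loop
vertex -3.962 1.267 0.019
vertex -4.852 1.918 -0.631
vertex -4.185 -0.196 -1.141
endloop
endfacet
facet normal 0.118 0.778 0.617
outer loop
vertex -3.962 1.267 0.019
vertex -2.466 2.045 -1.249
vertex -4.852 1.918 -0.631
endloop
endfacet
facet normal 0.709 0.368 -0.601
outer loop
vertex -3.355 2.696 -1.899
vertex -2.466 2.045 -1.249
vertex -3.578 1.233 -3.059
endloop
endfacet
facet normal -0.118 -0.778 -0.617
outer loop
vertex -2.688 0.582 -2.409
vertex -4.185 -0.196 -1.141
vertex -3.578 1.233 -3.059
endloop
endfacet
facet normal 0.709 0.369 -0.601
outer loop
vertex -3.578 1.233 -3.059
vertex -2.466 2.045 -1.249
vertex -2.688 0.582 -2.409
endloop
endfacet
facet normal 0.695 -0.509 0.508
outer loop
vertex -2.688 0.582 -2.409
vertex -3.962 1.267 0.019
vertex -4.185 -0.196 -1.141
endloop
endfacet
facet normal 0.695 -0.508 0.508
outer loop
vertex -2.466 2.045 -1.249
vertex -3.962 1.267 0.019
vertex -2.688 0.582 -2.409
endloop
endfacet
facet normal 0.450 0.457 0.767
outer loop
vertex -3.503 -1.85 -3.39
vertex -3.612 -2.865 -2.721
vertex -2.619 -2.691 -3.408
endloop
endfacet
facet normal 0.684 0.716 0.143
outer loop
vertex -3.503 -1.85 -3.39
vertex -2.619 -2.691 -3.408
vertex -2.968 -2.15 -4.444
endloop
endfacet
facet normal 0.121 0.969 -0.214
outer loop
vertex -3.503 -1.85 -3.39
vertex -2.968 -2.15 -4.444
vertex -4.176 -1.989 -4.398
endloop
endfacet
facet normal -0.461 0.867 0.188
outer loop
vertex -3.503 -1.85 -3.39
vertex -4.176 -1.989 -4.398
vertex -4.574 -2.431 -3.333
endloop
endfacet
facet normal -0.257 0.551 0.794
outer loop
vertex -3.503 -1.85 -3.39
vertex -4.574 -2.431 -3.333
vertex -3.612 -2.865 -2.721
endloop
endfacet
facet normal 0.957 0.174 -0.232
outer loop
vertex -2.968 -2.15 -4.444
vertex -2.619 -2.691 -3.408
vertex -2.746 -3.349 -4.427
endloop
endfacet
facet normal 0.580 -0.244 0.777
outer loop
vertex -2.619 -2.691 -3.408
vertex -3.612 -2.865 -2.721
vertex -3.144 -3.791 -3.362
endloop
endfacet
facet normal -0.564 -0.093 0.821
outer loop
vertex -3.612 -2.865 -2.721
vertex -4.574 -2.431 -3.333
vertex -4.352 -3.63 -3.316
endloop
endfacet
facet normal -0.893 0.420 -0.160
outer loop
vertex -4.574 -2.431 -3.333
vertex -4.176 -1.989 -4.398
vertex -4.701 -3.089 -4.352
endloop
endfacet
facet normal 0.047 0.585 -0.810
outer loop
vertex -4.176 -1.989 -4.398
vertex -2.968 -2.15 -4.444
vertex -3.708 -2.915 -5.039
endloop
endfacet
facet normal 0.461 -0.867 -0.188
outer loop
vertex -3.817 -3.93 -4.37
vertex -2.746 -3.349 -4.427
vertex -3.144 -3.791 -3.362
endloop
endfacet
facet normal -0.121 -0.969 0.214
outer loop
vertex -3.817 -3.93 -4.37
vertex -3.144 -3.791 -3.362
vertex -4.352 -3.63 -3.316
endloop
endfacet
facet normal -0.684 -0.716 -0.143
outer loop
vertex -3.817 -3.93 -4.37
vertex -4.352 -3.63 -3.316
vertex -4.701 -3.089 -4.352
endloop
endfacet
facet normal -0.450 -0.457 -0.767
outer loop
vertex -3.817 -3.93 -4.37
vertex -4.701 -3.089 -4.352
vertex -3.708 -2.915 -5.039
endloop
endfacet
facet normal 0.257 -0.551 -0.794
outer loop
vertex -3.817 -3.93 -4.37
vertex -3.708 -2.915 -5.039
vertex -2.746 -3.349 -4.427
endloop
endfacet
facet normal 0.893 -0.420 0.160
outer loop
vertex -3.144 -3.791 -3.362
vertex -2.746 -3.349 -4.427
vertex -2.619 -2.691 -3.408
endloop
endfacet
facet normal -0.047 -0.585 0.810
outer loop
vertex -4.352 -3.63 -3.316
vertex -3.144 -3.791 -3.362
vertex -3.612 -2.865 -2.721
endloop
endfacet
facet normal -0.957 -0.174 0.232
outer loop
vertex -4.701 -3.089 -4.352
vertex -4.352 -3.63 -3.316
vertex -4.574 -2.431 -3.333
endloop
endfacet
facet normal -0.580 0.244 -0.777
outer loop
vertex -3.708 -2.915 -5.039
vertex -4.701 -3.089 -4.352
vertex -4.176 -1.989 -4.398
endloop
endfacet
facet normal 0.564 0.093 -0.821
outer loop
vertex -2.746 -3.349 -4.427
vertex -3.708 -2.915 -5.039
vertex -2.968 -2.15 -4.444
endloop
endfacet

endsolid
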